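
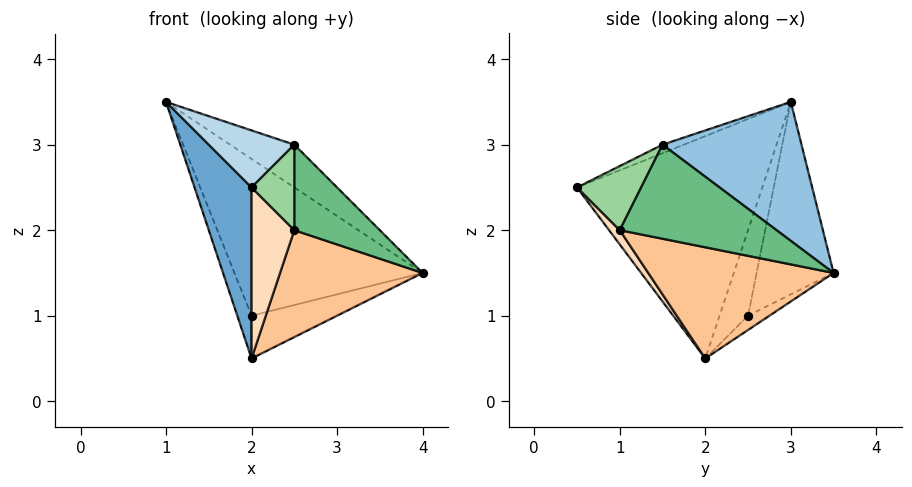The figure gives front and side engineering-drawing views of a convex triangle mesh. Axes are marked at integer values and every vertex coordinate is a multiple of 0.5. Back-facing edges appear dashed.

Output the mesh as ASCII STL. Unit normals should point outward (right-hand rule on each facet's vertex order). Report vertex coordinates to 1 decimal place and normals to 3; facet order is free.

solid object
 facet normal -0.933 -0.287 -0.215
  outer loop
   vertex 2.0 2.0 0.5
   vertex 2.0 0.5 2.5
   vertex 1.0 3.0 3.5
  endloop
 endfacet
 facet normal 0.511 0.236 0.826
  outer loop
   vertex 2.5 1.5 3.0
   vertex 4.0 3.5 1.5
   vertex 1.0 3.0 3.5
  endloop
 endfacet
 facet normal -0.101 -0.404 0.909
  outer loop
   vertex 2.5 1.5 3.0
   vertex 1.0 3.0 3.5
   vertex 2.0 0.5 2.5
  endloop
 endfacet
 facet normal -0.359 0.877 -0.319
  outer loop
   vertex 2.0 2.5 1.0
   vertex 1.0 3.0 3.5
   vertex 4.0 3.5 1.5
  endloop
 endfacet
 facet normal -0.816 0.408 -0.408
  outer loop
   vertex 2.0 2.5 1.0
   vertex 2.0 2.0 0.5
   vertex 1.0 3.0 3.5
  endloop
 endfacet
 facet normal -0.174 0.696 -0.696
  outer loop
   vertex 2.0 2.5 1.0
   vertex 4.0 3.5 1.5
   vertex 2.0 2.0 0.5
  endloop
 endfacet
 facet normal 0.658 -0.506 -0.557
  outer loop
   vertex 2.5 1.0 2.0
   vertex 2.0 2.0 0.5
   vertex 4.0 3.5 1.5
  endloop
 endfacet
 facet normal 0.196 -0.784 -0.588
  outer loop
   vertex 2.5 1.0 2.0
   vertex 2.0 0.5 2.5
   vertex 2.0 2.0 0.5
  endloop
 endfacet
 facet normal 0.854 -0.466 0.233
  outer loop
   vertex 2.5 1.0 2.0
   vertex 4.0 3.5 1.5
   vertex 2.5 1.5 3.0
  endloop
 endfacet
 facet normal 0.802 -0.535 0.267
  outer loop
   vertex 2.5 1.0 2.0
   vertex 2.5 1.5 3.0
   vertex 2.0 0.5 2.5
  endloop
 endfacet
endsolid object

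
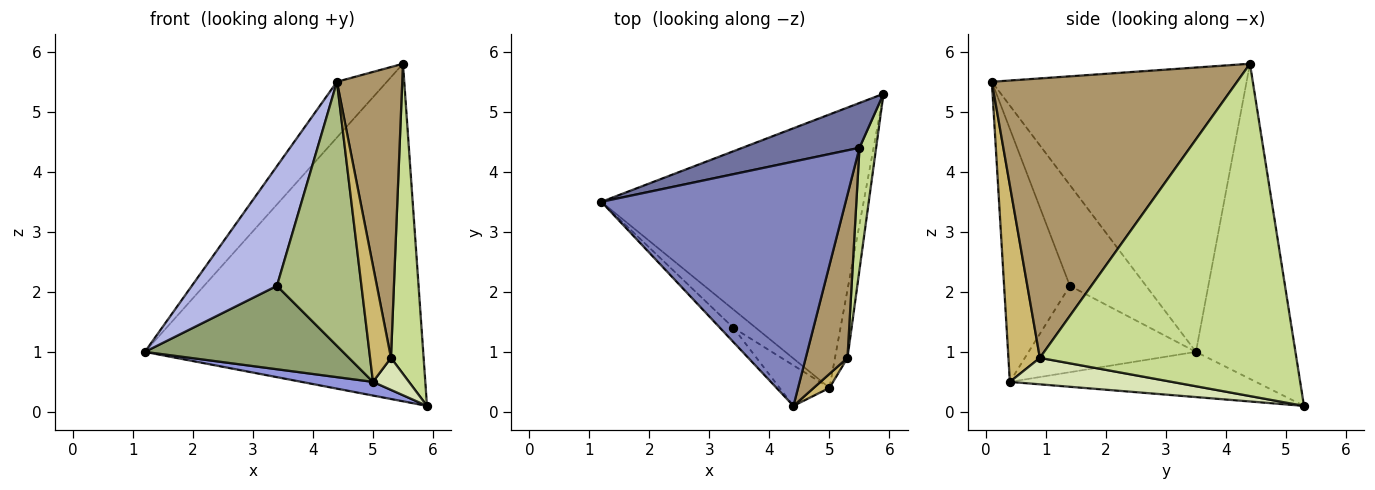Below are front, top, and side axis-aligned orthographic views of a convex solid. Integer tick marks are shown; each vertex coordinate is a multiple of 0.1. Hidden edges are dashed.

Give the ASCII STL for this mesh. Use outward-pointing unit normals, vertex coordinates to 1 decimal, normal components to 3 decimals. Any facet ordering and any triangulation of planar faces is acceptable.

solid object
 facet normal -0.334 0.934 0.124
  outer loop
   vertex 5.5 4.4 5.8
   vertex 5.9 5.3 0.1
   vertex 1.2 3.5 1.0
  endloop
 endfacet
 facet normal -0.750 0.147 0.645
  outer loop
   vertex 5.5 4.4 5.8
   vertex 1.2 3.5 1.0
   vertex 4.4 0.1 5.5
  endloop
 endfacet
 facet normal -0.170 -0.049 -0.984
  outer loop
   vertex 5.0 0.4 0.5
   vertex 1.2 3.5 1.0
   vertex 5.9 5.3 0.1
  endloop
 endfacet
 facet normal -0.664 -0.742 -0.088
  outer loop
   vertex 3.4 1.4 2.1
   vertex 4.4 0.1 5.5
   vertex 1.2 3.5 1.0
  endloop
 endfacet
 facet normal -0.636 -0.753 -0.166
  outer loop
   vertex 3.4 1.4 2.1
   vertex 1.2 3.5 1.0
   vertex 5.0 0.4 0.5
  endloop
 endfacet
 facet normal -0.610 -0.783 -0.120
  outer loop
   vertex 3.4 1.4 2.1
   vertex 5.0 0.4 0.5
   vertex 4.4 0.1 5.5
  endloop
 endfacet
 facet normal 0.991 -0.126 0.050
  outer loop
   vertex 5.3 0.9 0.9
   vertex 5.9 5.3 0.1
   vertex 5.5 4.4 5.8
  endloop
 endfacet
 facet normal 0.887 -0.197 -0.419
  outer loop
   vertex 5.3 0.9 0.9
   vertex 5.0 0.4 0.5
   vertex 5.9 5.3 0.1
  endloop
 endfacet
 facet normal 0.956 -0.255 0.143
  outer loop
   vertex 5.3 0.9 0.9
   vertex 5.5 4.4 5.8
   vertex 4.4 0.1 5.5
  endloop
 endfacet
 facet normal 0.831 -0.552 0.067
  outer loop
   vertex 5.3 0.9 0.9
   vertex 4.4 0.1 5.5
   vertex 5.0 0.4 0.5
  endloop
 endfacet
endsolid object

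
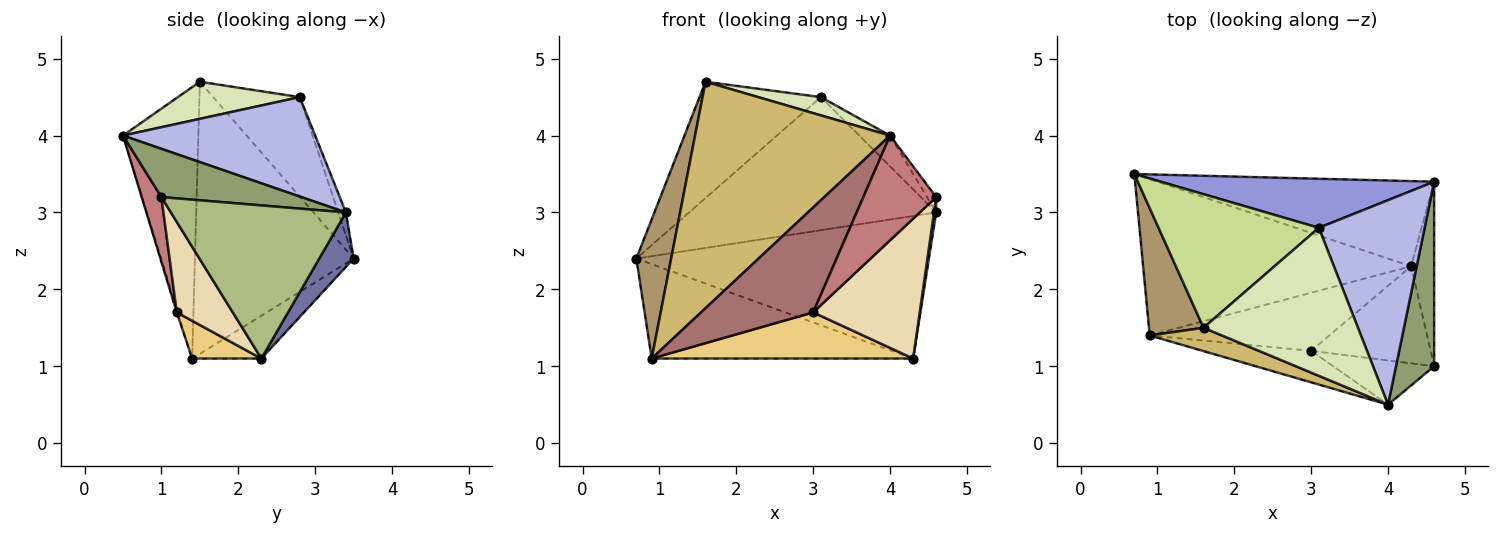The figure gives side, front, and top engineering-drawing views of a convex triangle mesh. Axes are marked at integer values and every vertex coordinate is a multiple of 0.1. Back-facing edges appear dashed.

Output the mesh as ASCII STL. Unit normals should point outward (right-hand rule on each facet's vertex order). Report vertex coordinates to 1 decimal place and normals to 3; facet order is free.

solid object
 facet normal 0.100 0.854 -0.510
  outer loop
   vertex 4.3 2.3 1.1
   vertex 0.7 3.5 2.4
   vertex 4.6 3.4 3.0
  endloop
 endfacet
 facet normal -0.136 0.512 -0.848
  outer loop
   vertex 0.9 1.4 1.1
   vertex 0.7 3.5 2.4
   vertex 4.3 2.3 1.1
  endloop
 endfacet
 facet normal -0.029 0.938 0.346
  outer loop
   vertex 3.1 2.8 4.5
   vertex 4.6 3.4 3.0
   vertex 0.7 3.5 2.4
  endloop
 endfacet
 facet normal 0.681 0.109 0.724
  outer loop
   vertex 3.1 2.8 4.5
   vertex 4.0 0.5 4.0
   vertex 4.6 3.4 3.0
  endloop
 endfacet
 facet normal 0.783 0.052 0.620
  outer loop
   vertex 4.6 1.0 3.2
   vertex 4.6 3.4 3.0
   vertex 4.0 0.5 4.0
  endloop
 endfacet
 facet normal 0.989 -0.012 -0.149
  outer loop
   vertex 4.6 1.0 3.2
   vertex 4.3 2.3 1.1
   vertex 4.6 3.4 3.0
  endloop
 endfacet
 facet normal -0.424 0.595 0.683
  outer loop
   vertex 1.6 1.5 4.7
   vertex 3.1 2.8 4.5
   vertex 0.7 3.5 2.4
  endloop
 endfacet
 facet normal 0.232 -0.119 0.965
  outer loop
   vertex 1.6 1.5 4.7
   vertex 4.0 0.5 4.0
   vertex 3.1 2.8 4.5
  endloop
 endfacet
 facet normal -0.959 -0.210 0.192
  outer loop
   vertex 1.6 1.5 4.7
   vertex 0.7 3.5 2.4
   vertex 0.9 1.4 1.1
  endloop
 endfacet
 facet normal -0.359 -0.928 0.096
  outer loop
   vertex 1.6 1.5 4.7
   vertex 0.9 1.4 1.1
   vertex 4.0 0.5 4.0
  endloop
 endfacet
 facet normal 0.162 -0.613 -0.773
  outer loop
   vertex 3.0 1.2 1.7
   vertex 0.9 1.4 1.1
   vertex 4.3 2.3 1.1
  endloop
 endfacet
 facet normal 0.397 -0.754 -0.523
  outer loop
   vertex 3.0 1.2 1.7
   vertex 4.3 2.3 1.1
   vertex 4.6 1.0 3.2
  endloop
 endfacet
 facet normal -0.009 -0.958 -0.288
  outer loop
   vertex 3.0 1.2 1.7
   vertex 4.0 0.5 4.0
   vertex 0.9 1.4 1.1
  endloop
 endfacet
 facet normal 0.242 -0.894 -0.377
  outer loop
   vertex 3.0 1.2 1.7
   vertex 4.6 1.0 3.2
   vertex 4.0 0.5 4.0
  endloop
 endfacet
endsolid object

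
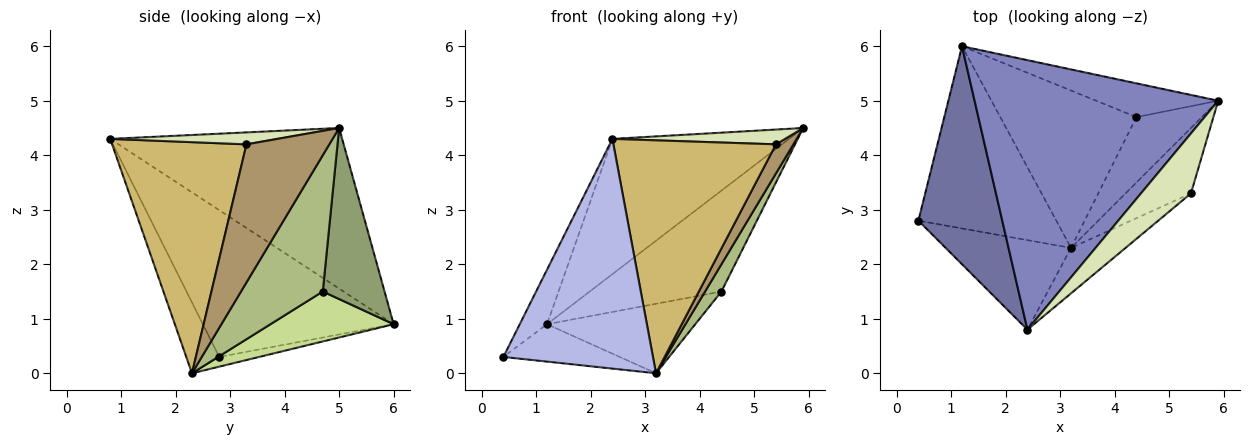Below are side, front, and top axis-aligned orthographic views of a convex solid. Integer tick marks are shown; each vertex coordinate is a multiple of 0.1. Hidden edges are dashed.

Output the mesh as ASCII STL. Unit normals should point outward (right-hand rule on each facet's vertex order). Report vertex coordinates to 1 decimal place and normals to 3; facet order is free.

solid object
 facet normal -0.862 0.123 0.492
  outer loop
   vertex 2.4 0.8 4.3
   vertex 1.2 6.0 0.9
   vertex 0.4 2.8 0.3
  endloop
 endfacet
 facet normal -0.508 0.386 0.770
  outer loop
   vertex 2.4 0.8 4.3
   vertex 5.9 5.0 4.5
   vertex 1.2 6.0 0.9
  endloop
 endfacet
 facet normal -0.069 0.200 -0.977
  outer loop
   vertex 3.2 2.3 0.0
   vertex 0.4 2.8 0.3
   vertex 1.2 6.0 0.9
  endloop
 endfacet
 facet normal -0.201 -0.913 -0.356
  outer loop
   vertex 3.2 2.3 0.0
   vertex 2.4 0.8 4.3
   vertex 0.4 2.8 0.3
  endloop
 endfacet
 facet normal 0.406 0.867 -0.290
  outer loop
   vertex 4.4 4.7 1.5
   vertex 1.2 6.0 0.9
   vertex 5.9 5.0 4.5
  endloop
 endfacet
 facet normal 0.887 -0.177 -0.426
  outer loop
   vertex 4.4 4.7 1.5
   vertex 5.9 5.0 4.5
   vertex 3.2 2.3 0.0
  endloop
 endfacet
 facet normal 0.318 0.383 -0.867
  outer loop
   vertex 4.4 4.7 1.5
   vertex 3.2 2.3 0.0
   vertex 1.2 6.0 0.9
  endloop
 endfacet
 facet normal 0.226 -0.233 0.946
  outer loop
   vertex 5.4 3.3 4.2
   vertex 5.9 5.0 4.5
   vertex 2.4 0.8 4.3
  endloop
 endfacet
 facet normal 0.888 -0.187 -0.421
  outer loop
   vertex 5.4 3.3 4.2
   vertex 3.2 2.3 0.0
   vertex 5.9 5.0 4.5
  endloop
 endfacet
 facet normal 0.630 -0.762 -0.149
  outer loop
   vertex 5.4 3.3 4.2
   vertex 2.4 0.8 4.3
   vertex 3.2 2.3 0.0
  endloop
 endfacet
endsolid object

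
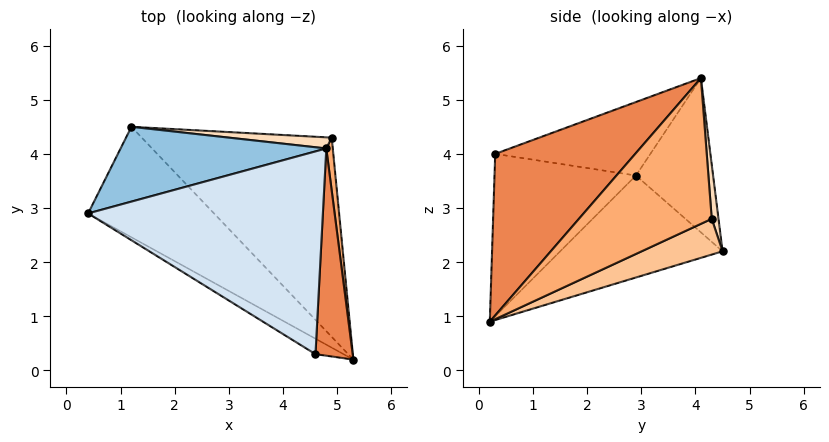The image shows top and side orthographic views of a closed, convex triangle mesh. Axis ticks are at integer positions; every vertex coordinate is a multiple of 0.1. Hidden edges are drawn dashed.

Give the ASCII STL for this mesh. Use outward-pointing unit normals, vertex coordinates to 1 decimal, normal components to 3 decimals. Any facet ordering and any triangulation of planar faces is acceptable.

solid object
 facet normal -0.591 -0.343 -0.730
  outer loop
   vertex 1.2 4.5 2.2
   vertex 5.3 0.2 0.9
   vertex 0.4 2.9 3.6
  endloop
 endfacet
 facet normal -0.424 0.707 0.566
  outer loop
   vertex 1.2 4.5 2.2
   vertex 0.4 2.9 3.6
   vertex 4.8 4.1 5.4
  endloop
 endfacet
 facet normal -0.518 -0.851 -0.090
  outer loop
   vertex 4.6 0.3 4.0
   vertex 0.4 2.9 3.6
   vertex 5.3 0.2 0.9
  endloop
 endfacet
 facet normal -0.283 -0.318 0.905
  outer loop
   vertex 4.6 0.3 4.0
   vertex 4.8 4.1 5.4
   vertex 0.4 2.9 3.6
  endloop
 endfacet
 facet normal 0.966 -0.133 0.222
  outer loop
   vertex 4.6 0.3 4.0
   vertex 5.3 0.2 0.9
   vertex 4.8 4.1 5.4
  endloop
 endfacet
 facet normal 0.996 0.077 0.044
  outer loop
   vertex 4.9 4.3 2.8
   vertex 4.8 4.1 5.4
   vertex 5.3 0.2 0.9
  endloop
 endfacet
 facet normal 0.167 0.428 -0.888
  outer loop
   vertex 4.9 4.3 2.8
   vertex 5.3 0.2 0.9
   vertex 1.2 4.5 2.2
  endloop
 endfacet
 facet normal 0.041 0.996 0.078
  outer loop
   vertex 4.9 4.3 2.8
   vertex 1.2 4.5 2.2
   vertex 4.8 4.1 5.4
  endloop
 endfacet
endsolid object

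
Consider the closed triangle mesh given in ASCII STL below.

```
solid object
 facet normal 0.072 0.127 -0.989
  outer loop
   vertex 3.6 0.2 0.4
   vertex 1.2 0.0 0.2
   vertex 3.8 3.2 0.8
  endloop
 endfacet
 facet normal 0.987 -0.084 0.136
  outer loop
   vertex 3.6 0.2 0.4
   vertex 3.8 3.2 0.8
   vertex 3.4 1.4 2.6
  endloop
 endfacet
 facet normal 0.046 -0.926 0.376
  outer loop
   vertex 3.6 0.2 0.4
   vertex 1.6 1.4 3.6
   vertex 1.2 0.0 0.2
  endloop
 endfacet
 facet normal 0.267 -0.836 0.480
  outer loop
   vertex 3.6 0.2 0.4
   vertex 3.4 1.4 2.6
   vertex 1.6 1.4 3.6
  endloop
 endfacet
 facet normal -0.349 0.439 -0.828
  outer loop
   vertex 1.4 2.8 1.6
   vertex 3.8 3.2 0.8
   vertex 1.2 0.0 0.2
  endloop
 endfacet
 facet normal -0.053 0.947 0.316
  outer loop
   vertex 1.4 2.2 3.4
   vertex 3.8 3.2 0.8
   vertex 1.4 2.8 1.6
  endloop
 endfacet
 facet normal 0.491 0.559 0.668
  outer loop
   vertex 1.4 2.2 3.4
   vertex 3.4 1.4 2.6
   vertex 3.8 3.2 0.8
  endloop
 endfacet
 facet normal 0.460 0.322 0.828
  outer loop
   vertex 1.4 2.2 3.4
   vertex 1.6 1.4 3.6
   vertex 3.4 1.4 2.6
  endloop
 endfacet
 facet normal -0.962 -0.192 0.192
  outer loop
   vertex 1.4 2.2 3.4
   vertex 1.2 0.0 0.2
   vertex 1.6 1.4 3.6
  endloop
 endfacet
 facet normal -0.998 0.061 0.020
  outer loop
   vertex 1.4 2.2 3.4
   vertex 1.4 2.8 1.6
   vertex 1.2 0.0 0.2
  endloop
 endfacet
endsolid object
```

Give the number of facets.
10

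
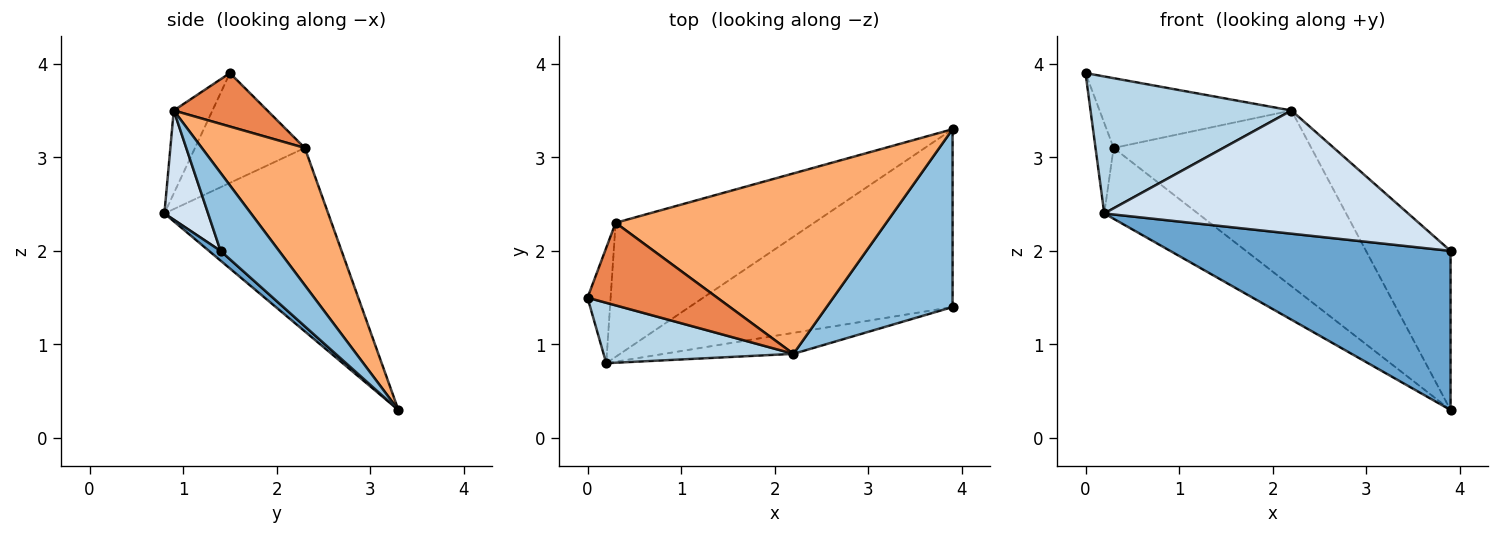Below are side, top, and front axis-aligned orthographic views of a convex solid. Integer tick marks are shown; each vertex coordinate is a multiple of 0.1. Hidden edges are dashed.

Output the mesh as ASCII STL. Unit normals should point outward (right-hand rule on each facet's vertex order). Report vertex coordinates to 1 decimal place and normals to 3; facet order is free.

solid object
 facet normal 0.028 -0.667 -0.745
  outer loop
   vertex 0.2 0.8 2.4
   vertex 3.9 3.3 0.3
   vertex 3.9 1.4 2.0
  endloop
 endfacet
 facet normal 0.419 0.605 0.677
  outer loop
   vertex 2.2 0.9 3.5
   vertex 3.9 1.4 2.0
   vertex 3.9 3.3 0.3
  endloop
 endfacet
 facet normal -0.174 -0.901 0.397
  outer loop
   vertex 2.2 0.9 3.5
   vertex 0.0 1.5 3.9
   vertex 0.2 0.8 2.4
  endloop
 endfacet
 facet normal 0.140 -0.976 -0.166
  outer loop
   vertex 2.2 0.9 3.5
   vertex 0.2 0.8 2.4
   vertex 3.9 1.4 2.0
  endloop
 endfacet
 facet normal 0.300 0.616 0.728
  outer loop
   vertex 0.3 2.3 3.1
   vertex 0.0 1.5 3.9
   vertex 2.2 0.9 3.5
  endloop
 endfacet
 facet normal 0.341 0.656 0.673
  outer loop
   vertex 0.3 2.3 3.1
   vertex 2.2 0.9 3.5
   vertex 3.9 3.3 0.3
  endloop
 endfacet
 facet normal -0.966 0.159 -0.203
  outer loop
   vertex 0.3 2.3 3.1
   vertex 0.2 0.8 2.4
   vertex 0.0 1.5 3.9
  endloop
 endfacet
 facet normal -0.633 0.362 -0.685
  outer loop
   vertex 0.3 2.3 3.1
   vertex 3.9 3.3 0.3
   vertex 0.2 0.8 2.4
  endloop
 endfacet
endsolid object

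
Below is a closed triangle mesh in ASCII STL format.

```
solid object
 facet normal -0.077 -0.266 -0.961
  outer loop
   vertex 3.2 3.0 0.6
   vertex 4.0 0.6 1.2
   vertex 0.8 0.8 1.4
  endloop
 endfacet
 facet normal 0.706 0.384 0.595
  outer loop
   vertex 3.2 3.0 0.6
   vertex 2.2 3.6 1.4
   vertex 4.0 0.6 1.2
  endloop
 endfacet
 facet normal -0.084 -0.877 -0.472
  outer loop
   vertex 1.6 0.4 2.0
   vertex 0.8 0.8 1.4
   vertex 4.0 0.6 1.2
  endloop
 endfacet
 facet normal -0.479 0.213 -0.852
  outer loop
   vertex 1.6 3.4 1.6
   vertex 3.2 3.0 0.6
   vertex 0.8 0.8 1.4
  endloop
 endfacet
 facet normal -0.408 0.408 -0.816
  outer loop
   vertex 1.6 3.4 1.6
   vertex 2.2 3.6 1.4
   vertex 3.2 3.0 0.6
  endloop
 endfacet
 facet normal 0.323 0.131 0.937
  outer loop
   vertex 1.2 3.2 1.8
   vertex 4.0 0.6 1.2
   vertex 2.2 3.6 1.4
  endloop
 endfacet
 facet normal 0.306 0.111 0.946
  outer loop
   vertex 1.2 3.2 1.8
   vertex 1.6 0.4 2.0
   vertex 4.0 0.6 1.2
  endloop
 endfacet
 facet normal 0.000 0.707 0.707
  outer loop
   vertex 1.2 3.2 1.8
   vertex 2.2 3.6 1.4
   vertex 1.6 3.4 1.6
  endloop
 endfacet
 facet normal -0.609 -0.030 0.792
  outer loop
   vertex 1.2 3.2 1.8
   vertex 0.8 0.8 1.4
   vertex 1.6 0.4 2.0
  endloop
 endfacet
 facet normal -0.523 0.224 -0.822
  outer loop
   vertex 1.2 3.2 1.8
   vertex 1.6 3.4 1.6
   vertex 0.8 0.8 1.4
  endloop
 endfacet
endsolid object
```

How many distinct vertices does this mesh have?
7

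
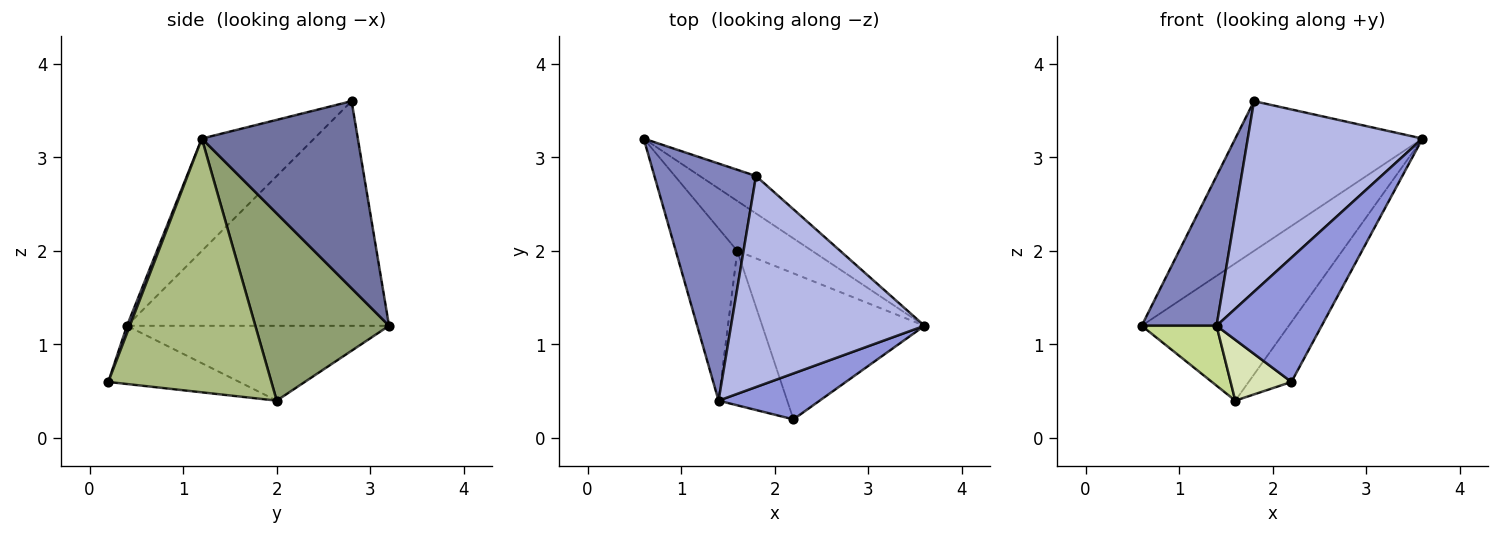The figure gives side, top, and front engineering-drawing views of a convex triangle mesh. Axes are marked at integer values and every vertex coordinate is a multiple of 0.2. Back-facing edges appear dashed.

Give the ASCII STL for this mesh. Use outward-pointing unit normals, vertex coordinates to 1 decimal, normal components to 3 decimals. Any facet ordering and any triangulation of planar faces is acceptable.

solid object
 facet normal 0.629 0.754 -0.189
  outer loop
   vertex 1.8 2.8 3.6
   vertex 3.6 1.2 3.2
   vertex 0.6 3.2 1.2
  endloop
 endfacet
 facet normal -0.882 -0.252 0.399
  outer loop
   vertex 1.4 0.4 1.2
   vertex 1.8 2.8 3.6
   vertex 0.6 3.2 1.2
  endloop
 endfacet
 facet normal 0.026 -0.938 0.347
  outer loop
   vertex 1.4 0.4 1.2
   vertex 2.2 0.2 0.6
   vertex 3.6 1.2 3.2
  endloop
 endfacet
 facet normal -0.396 -0.616 0.682
  outer loop
   vertex 1.4 0.4 1.2
   vertex 3.6 1.2 3.2
   vertex 1.8 2.8 3.6
  endloop
 endfacet
 facet normal 0.650 0.715 -0.260
  outer loop
   vertex 1.6 2.0 0.4
   vertex 0.6 3.2 1.2
   vertex 3.6 1.2 3.2
  endloop
 endfacet
 facet normal 0.823 0.216 -0.526
  outer loop
   vertex 1.6 2.0 0.4
   vertex 3.6 1.2 3.2
   vertex 2.2 0.2 0.6
  endloop
 endfacet
 facet normal -0.755 -0.216 -0.620
  outer loop
   vertex 1.6 2.0 0.4
   vertex 1.4 0.4 1.2
   vertex 0.6 3.2 1.2
  endloop
 endfacet
 facet normal -0.620 -0.288 -0.730
  outer loop
   vertex 1.6 2.0 0.4
   vertex 2.2 0.2 0.6
   vertex 1.4 0.4 1.2
  endloop
 endfacet
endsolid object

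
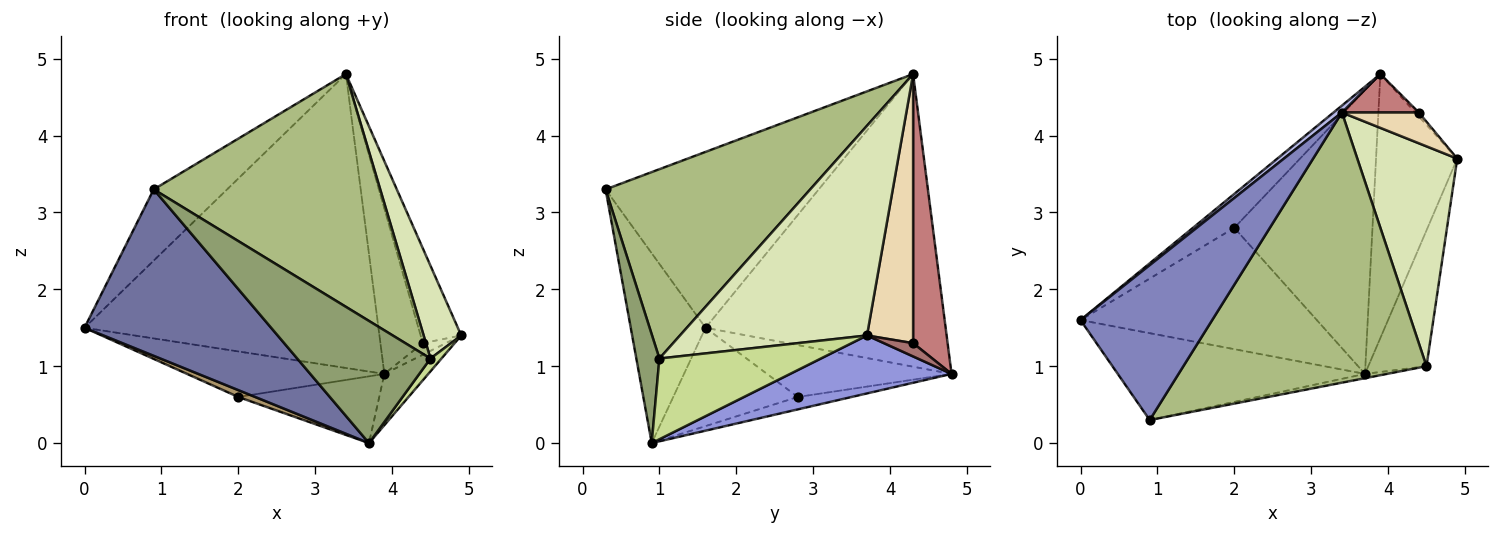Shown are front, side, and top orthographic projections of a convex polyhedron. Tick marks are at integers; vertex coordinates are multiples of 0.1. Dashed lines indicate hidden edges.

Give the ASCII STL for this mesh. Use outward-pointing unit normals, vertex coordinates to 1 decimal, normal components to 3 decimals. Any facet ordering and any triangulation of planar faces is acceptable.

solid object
 facet normal -0.335 -0.835 -0.436
  outer loop
   vertex 0.9 0.3 3.3
   vertex 0.0 1.6 1.5
   vertex 3.7 0.9 0.0
  endloop
 endfacet
 facet normal -0.772 0.266 0.578
  outer loop
   vertex 3.4 4.3 4.8
   vertex 0.0 1.6 1.5
   vertex 0.9 0.3 3.3
  endloop
 endfacet
 facet normal 0.574 0.156 -0.804
  outer loop
   vertex 3.9 4.8 0.9
   vertex 4.9 3.7 1.4
   vertex 3.7 0.9 0.0
  endloop
 endfacet
 facet normal -0.633 0.774 0.018
  outer loop
   vertex 3.9 4.8 0.9
   vertex 0.0 1.6 1.5
   vertex 3.4 4.3 4.8
  endloop
 endfacet
 facet normal 0.170 -0.985 -0.034
  outer loop
   vertex 4.5 1.0 1.1
   vertex 0.9 0.3 3.3
   vertex 3.7 0.9 0.0
  endloop
 endfacet
 facet normal 0.508 -0.562 0.652
  outer loop
   vertex 4.5 1.0 1.1
   vertex 3.4 4.3 4.8
   vertex 0.9 0.3 3.3
  endloop
 endfacet
 facet normal 0.810 -0.055 -0.584
  outer loop
   vertex 4.5 1.0 1.1
   vertex 3.7 0.9 0.0
   vertex 4.9 3.7 1.4
  endloop
 endfacet
 facet normal 0.888 -0.179 0.423
  outer loop
   vertex 4.5 1.0 1.1
   vertex 4.9 3.7 1.4
   vertex 3.4 4.3 4.8
  endloop
 endfacet
 facet normal -0.384 -0.052 -0.922
  outer loop
   vertex 2.0 2.8 0.6
   vertex 3.7 0.9 0.0
   vertex 0.0 1.6 1.5
  endloop
 endfacet
 facet normal -0.600 0.642 -0.478
  outer loop
   vertex 2.0 2.8 0.6
   vertex 0.0 1.6 1.5
   vertex 3.9 4.8 0.9
  endloop
 endfacet
 facet normal -0.087 0.228 -0.970
  outer loop
   vertex 2.0 2.8 0.6
   vertex 3.9 4.8 0.9
   vertex 3.7 0.9 0.0
  endloop
 endfacet
 facet normal 0.734 0.646 0.210
  outer loop
   vertex 4.4 4.3 1.3
   vertex 3.4 4.3 4.8
   vertex 4.9 3.7 1.4
  endloop
 endfacet
 facet normal 0.769 0.607 -0.202
  outer loop
   vertex 4.4 4.3 1.3
   vertex 4.9 3.7 1.4
   vertex 3.9 4.8 0.9
  endloop
 endfacet
 facet normal 0.621 0.763 0.177
  outer loop
   vertex 4.4 4.3 1.3
   vertex 3.9 4.8 0.9
   vertex 3.4 4.3 4.8
  endloop
 endfacet
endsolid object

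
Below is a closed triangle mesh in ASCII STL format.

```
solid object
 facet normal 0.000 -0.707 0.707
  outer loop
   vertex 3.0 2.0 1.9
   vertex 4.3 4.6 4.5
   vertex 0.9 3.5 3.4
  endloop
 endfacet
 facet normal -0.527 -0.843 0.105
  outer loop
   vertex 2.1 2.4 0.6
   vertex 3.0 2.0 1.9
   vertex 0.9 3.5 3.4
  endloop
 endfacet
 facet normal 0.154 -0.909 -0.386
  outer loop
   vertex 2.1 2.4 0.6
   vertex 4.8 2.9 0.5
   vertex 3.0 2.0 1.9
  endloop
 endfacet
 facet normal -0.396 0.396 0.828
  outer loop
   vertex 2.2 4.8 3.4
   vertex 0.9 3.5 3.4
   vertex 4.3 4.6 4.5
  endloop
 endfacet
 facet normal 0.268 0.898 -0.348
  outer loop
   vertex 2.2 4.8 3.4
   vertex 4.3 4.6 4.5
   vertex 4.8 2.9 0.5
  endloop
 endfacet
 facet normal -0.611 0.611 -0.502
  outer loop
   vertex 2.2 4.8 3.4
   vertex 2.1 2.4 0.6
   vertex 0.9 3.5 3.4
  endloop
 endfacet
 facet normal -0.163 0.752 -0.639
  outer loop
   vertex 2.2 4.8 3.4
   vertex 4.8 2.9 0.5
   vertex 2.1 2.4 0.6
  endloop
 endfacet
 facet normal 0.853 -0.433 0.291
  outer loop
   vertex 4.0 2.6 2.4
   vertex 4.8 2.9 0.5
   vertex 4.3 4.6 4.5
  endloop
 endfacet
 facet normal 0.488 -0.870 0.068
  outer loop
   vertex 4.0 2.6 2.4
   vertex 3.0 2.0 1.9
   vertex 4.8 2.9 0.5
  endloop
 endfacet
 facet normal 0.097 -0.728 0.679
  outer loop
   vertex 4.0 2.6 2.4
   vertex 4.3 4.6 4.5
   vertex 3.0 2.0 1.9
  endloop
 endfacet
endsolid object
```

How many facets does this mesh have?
10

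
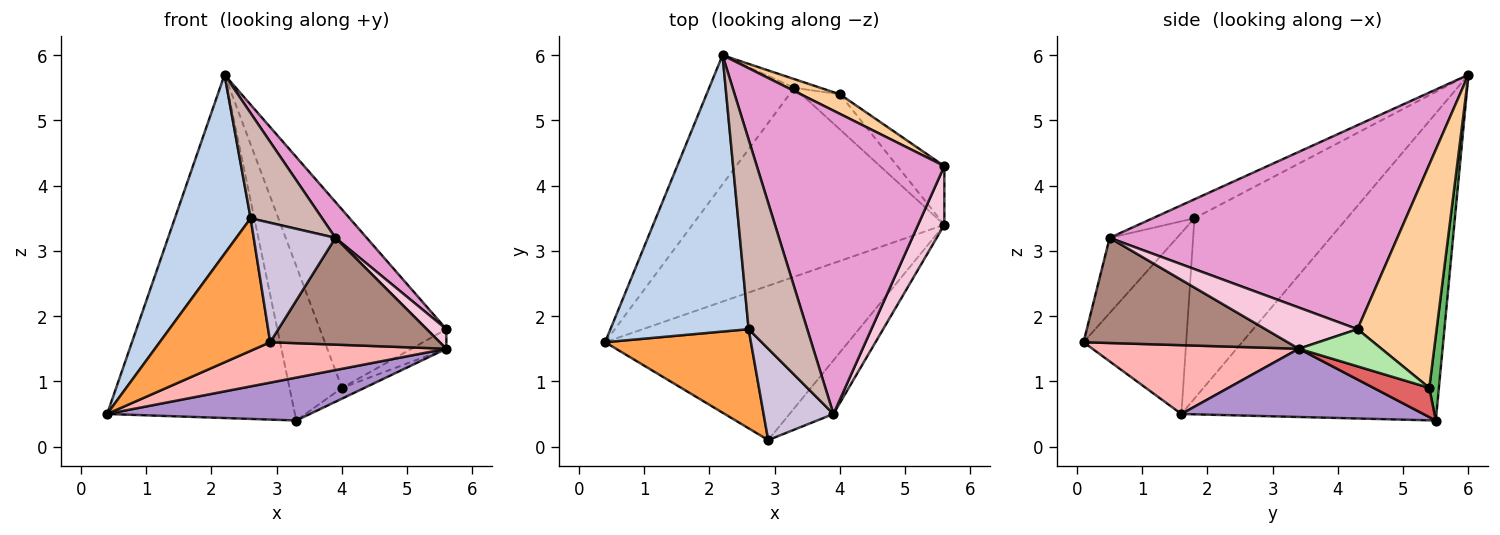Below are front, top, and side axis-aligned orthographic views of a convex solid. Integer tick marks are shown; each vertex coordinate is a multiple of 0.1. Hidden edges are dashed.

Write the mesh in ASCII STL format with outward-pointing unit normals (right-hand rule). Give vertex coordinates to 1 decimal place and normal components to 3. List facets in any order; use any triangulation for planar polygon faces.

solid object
 facet normal -0.786 0.579 -0.218
  outer loop
   vertex 3.3 5.5 0.4
   vertex 0.4 1.6 0.5
   vertex 2.2 6.0 5.7
  endloop
 endfacet
 facet normal -0.738 -0.367 0.566
  outer loop
   vertex 2.6 1.8 3.5
   vertex 2.2 6.0 5.7
   vertex 0.4 1.6 0.5
  endloop
 endfacet
 facet normal -0.597 -0.642 0.481
  outer loop
   vertex 2.6 1.8 3.5
   vertex 0.4 1.6 0.5
   vertex 2.9 0.1 1.6
  endloop
 endfacet
 facet normal 0.528 0.844 0.093
  outer loop
   vertex 4.0 5.4 0.9
   vertex 2.2 6.0 5.7
   vertex 5.6 4.3 1.8
  endloop
 endfacet
 facet normal 0.180 0.982 -0.055
  outer loop
   vertex 4.0 5.4 0.9
   vertex 3.3 5.5 0.4
   vertex 2.2 6.0 5.7
  endloop
 endfacet
 facet normal 0.601 0.253 -0.759
  outer loop
   vertex 5.6 3.4 1.5
   vertex 4.0 5.4 0.9
   vertex 5.6 4.3 1.8
  endloop
 endfacet
 facet normal 0.587 0.237 -0.774
  outer loop
   vertex 5.6 3.4 1.5
   vertex 3.3 5.5 0.4
   vertex 4.0 5.4 0.9
  endloop
 endfacet
 facet normal 0.264 -0.244 -0.933
  outer loop
   vertex 5.6 3.4 1.5
   vertex 2.9 0.1 1.6
   vertex 0.4 1.6 0.5
  endloop
 endfacet
 facet normal 0.255 -0.214 -0.943
  outer loop
   vertex 5.6 3.4 1.5
   vertex 0.4 1.6 0.5
   vertex 3.3 5.5 0.4
  endloop
 endfacet
 facet normal -0.547 -0.665 0.508
  outer loop
   vertex 3.9 0.5 3.2
   vertex 2.6 1.8 3.5
   vertex 2.9 0.1 1.6
  endloop
 endfacet
 facet normal 0.732 -0.608 -0.306
  outer loop
   vertex 3.9 0.5 3.2
   vertex 2.9 0.1 1.6
   vertex 5.6 3.4 1.5
  endloop
 endfacet
 facet normal -0.273 -0.467 0.841
  outer loop
   vertex 3.9 0.5 3.2
   vertex 2.2 6.0 5.7
   vertex 2.6 1.8 3.5
  endloop
 endfacet
 facet normal 0.734 -0.080 0.675
  outer loop
   vertex 3.9 0.5 3.2
   vertex 5.6 4.3 1.8
   vertex 2.2 6.0 5.7
  endloop
 endfacet
 facet normal 0.830 -0.176 0.529
  outer loop
   vertex 3.9 0.5 3.2
   vertex 5.6 3.4 1.5
   vertex 5.6 4.3 1.8
  endloop
 endfacet
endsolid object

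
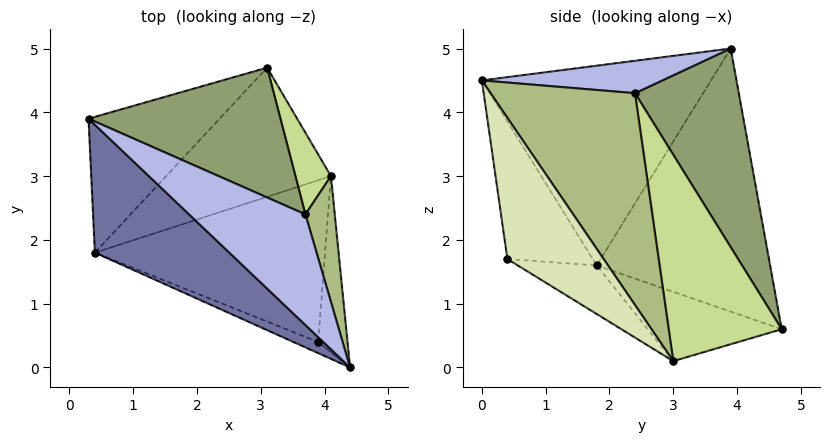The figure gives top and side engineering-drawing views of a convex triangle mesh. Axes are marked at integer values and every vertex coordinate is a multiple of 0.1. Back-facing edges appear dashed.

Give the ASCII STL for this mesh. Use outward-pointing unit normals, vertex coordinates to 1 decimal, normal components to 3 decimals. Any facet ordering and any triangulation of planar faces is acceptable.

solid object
 facet normal -0.603 -0.686 0.406
  outer loop
   vertex 0.4 1.8 1.6
   vertex 4.4 0.0 4.5
   vertex 0.3 3.9 5.0
  endloop
 endfacet
 facet normal -0.740 0.562 -0.369
  outer loop
   vertex 0.4 1.8 1.6
   vertex 0.3 3.9 5.0
   vertex 3.1 4.7 0.6
  endloop
 endfacet
 facet normal -0.387 0.043 -0.921
  outer loop
   vertex 0.4 1.8 1.6
   vertex 3.1 4.7 0.6
   vertex 4.1 3.0 0.1
  endloop
 endfacet
 facet normal 0.265 0.157 0.951
  outer loop
   vertex 3.7 2.4 4.3
   vertex 0.3 3.9 5.0
   vertex 4.4 0.0 4.5
  endloop
 endfacet
 facet normal 0.437 0.794 0.423
  outer loop
   vertex 3.7 2.4 4.3
   vertex 3.1 4.7 0.6
   vertex 0.3 3.9 5.0
  endloop
 endfacet
 facet normal 0.949 0.288 0.131
  outer loop
   vertex 3.7 2.4 4.3
   vertex 4.4 0.0 4.5
   vertex 4.1 3.0 0.1
  endloop
 endfacet
 facet normal 0.871 0.468 0.150
  outer loop
   vertex 3.7 2.4 4.3
   vertex 4.1 3.0 0.1
   vertex 3.1 4.7 0.6
  endloop
 endfacet
 facet normal 0.960 -0.197 -0.200
  outer loop
   vertex 3.9 0.4 1.7
   vertex 4.1 3.0 0.1
   vertex 4.4 0.0 4.5
  endloop
 endfacet
 facet normal -0.369 -0.927 -0.067
  outer loop
   vertex 3.9 0.4 1.7
   vertex 4.4 0.0 4.5
   vertex 0.4 1.8 1.6
  endloop
 endfacet
 facet normal -0.178 -0.506 -0.844
  outer loop
   vertex 3.9 0.4 1.7
   vertex 0.4 1.8 1.6
   vertex 4.1 3.0 0.1
  endloop
 endfacet
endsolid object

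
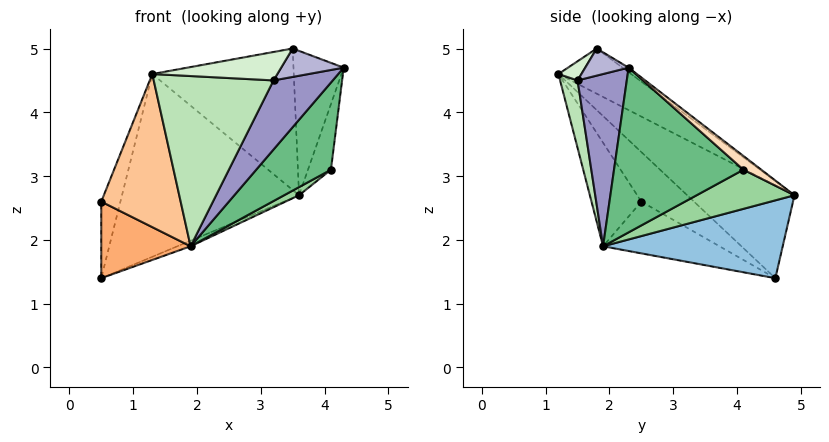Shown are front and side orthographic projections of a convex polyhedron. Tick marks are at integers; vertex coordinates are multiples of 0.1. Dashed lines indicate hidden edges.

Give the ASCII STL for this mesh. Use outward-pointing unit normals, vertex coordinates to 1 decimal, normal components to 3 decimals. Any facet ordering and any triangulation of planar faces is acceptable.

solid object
 facet normal -0.359 0.593 0.720
  outer loop
   vertex 3.6 4.9 2.7
   vertex 0.5 4.6 1.4
   vertex 1.3 1.2 4.6
  endloop
 endfacet
 facet normal 0.384 0.028 -0.923
  outer loop
   vertex 1.9 1.9 1.9
   vertex 0.5 4.6 1.4
   vertex 3.6 4.9 2.7
  endloop
 endfacet
 facet normal -0.072 0.596 0.800
  outer loop
   vertex 3.5 1.8 5.0
   vertex 4.3 2.3 4.7
   vertex 3.6 4.9 2.7
  endloop
 endfacet
 facet normal -0.296 0.575 0.763
  outer loop
   vertex 3.5 1.8 5.0
   vertex 3.6 4.9 2.7
   vertex 1.3 1.2 4.6
  endloop
 endfacet
 facet normal -0.807 0.293 0.513
  outer loop
   vertex 0.5 2.5 2.6
   vertex 1.3 1.2 4.6
   vertex 0.5 4.6 1.4
  endloop
 endfacet
 facet normal -0.543 -0.417 -0.729
  outer loop
   vertex 0.5 2.5 2.6
   vertex 0.5 4.6 1.4
   vertex 1.9 1.9 1.9
  endloop
 endfacet
 facet normal -0.504 -0.802 -0.320
  outer loop
   vertex 0.5 2.5 2.6
   vertex 1.9 1.9 1.9
   vertex 1.3 1.2 4.6
  endloop
 endfacet
 facet normal 0.477 0.613 0.630
  outer loop
   vertex 4.1 4.1 3.1
   vertex 3.6 4.9 2.7
   vertex 4.3 2.3 4.7
  endloop
 endfacet
 facet normal 0.719 -0.415 -0.557
  outer loop
   vertex 4.1 4.1 3.1
   vertex 4.3 2.3 4.7
   vertex 1.9 1.9 1.9
  endloop
 endfacet
 facet normal 0.539 -0.082 -0.838
  outer loop
   vertex 4.1 4.1 3.1
   vertex 1.9 1.9 1.9
   vertex 3.6 4.9 2.7
  endloop
 endfacet
 facet normal 0.141 -0.965 -0.219
  outer loop
   vertex 3.2 1.5 4.5
   vertex 1.3 1.2 4.6
   vertex 1.9 1.9 1.9
  endloop
 endfacet
 facet normal 0.163 -0.886 0.434
  outer loop
   vertex 3.2 1.5 4.5
   vertex 3.5 1.8 5.0
   vertex 1.3 1.2 4.6
  endloop
 endfacet
 facet normal 0.585 -0.705 -0.401
  outer loop
   vertex 3.2 1.5 4.5
   vertex 1.9 1.9 1.9
   vertex 4.3 2.3 4.7
  endloop
 endfacet
 facet normal 0.564 -0.812 0.149
  outer loop
   vertex 3.2 1.5 4.5
   vertex 4.3 2.3 4.7
   vertex 3.5 1.8 5.0
  endloop
 endfacet
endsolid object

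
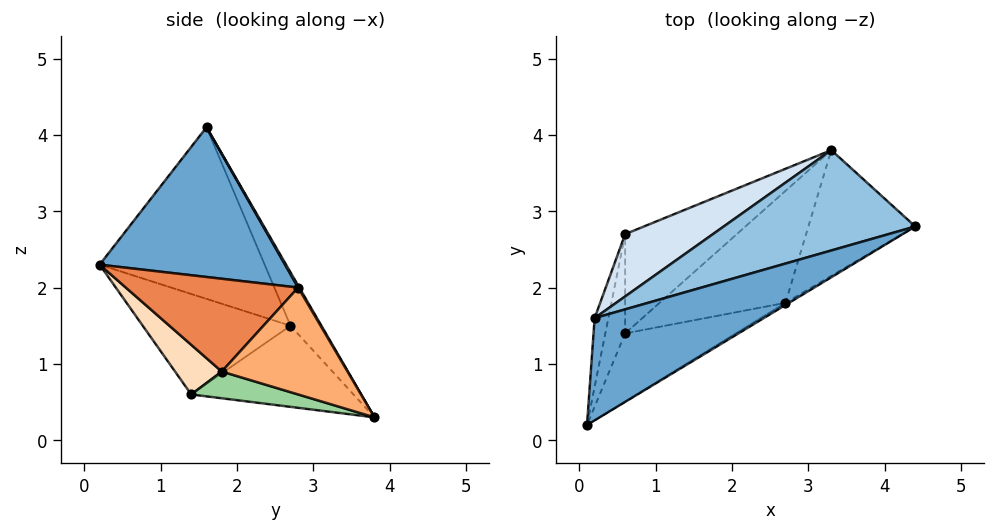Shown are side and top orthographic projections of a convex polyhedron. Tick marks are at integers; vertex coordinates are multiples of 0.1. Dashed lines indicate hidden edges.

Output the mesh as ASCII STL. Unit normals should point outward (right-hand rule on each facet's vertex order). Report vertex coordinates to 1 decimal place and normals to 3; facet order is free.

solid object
 facet normal 0.466 -0.711 0.527
  outer loop
   vertex 0.2 1.6 4.1
   vertex 0.1 0.2 2.3
   vertex 4.4 2.8 2.0
  endloop
 endfacet
 facet normal 0.005 0.863 0.504
  outer loop
   vertex 0.2 1.6 4.1
   vertex 4.4 2.8 2.0
   vertex 3.3 3.8 0.3
  endloop
 endfacet
 facet normal -0.982 0.171 -0.079
  outer loop
   vertex 0.6 2.7 1.5
   vertex 0.1 0.2 2.3
   vertex 0.2 1.6 4.1
  endloop
 endfacet
 facet normal -0.215 0.911 0.352
  outer loop
   vertex 0.6 2.7 1.5
   vertex 0.2 1.6 4.1
   vertex 3.3 3.8 0.3
  endloop
 endfacet
 facet normal 0.516 -0.856 -0.020
  outer loop
   vertex 2.7 1.8 0.9
   vertex 4.4 2.8 2.0
   vertex 0.1 0.2 2.3
  endloop
 endfacet
 facet normal 0.651 -0.391 -0.651
  outer loop
   vertex 2.7 1.8 0.9
   vertex 3.3 3.8 0.3
   vertex 4.4 2.8 2.0
  endloop
 endfacet
 facet normal -0.972 0.133 -0.192
  outer loop
   vertex 0.6 1.4 0.6
   vertex 0.1 0.2 2.3
   vertex 0.6 2.7 1.5
  endloop
 endfacet
 facet normal 0.231 -0.826 -0.515
  outer loop
   vertex 0.6 1.4 0.6
   vertex 2.7 1.8 0.9
   vertex 0.1 0.2 2.3
  endloop
 endfacet
 facet normal -0.513 0.489 -0.706
  outer loop
   vertex 0.6 1.4 0.6
   vertex 0.6 2.7 1.5
   vertex 3.3 3.8 0.3
  endloop
 endfacet
 facet normal 0.196 -0.335 -0.922
  outer loop
   vertex 0.6 1.4 0.6
   vertex 3.3 3.8 0.3
   vertex 2.7 1.8 0.9
  endloop
 endfacet
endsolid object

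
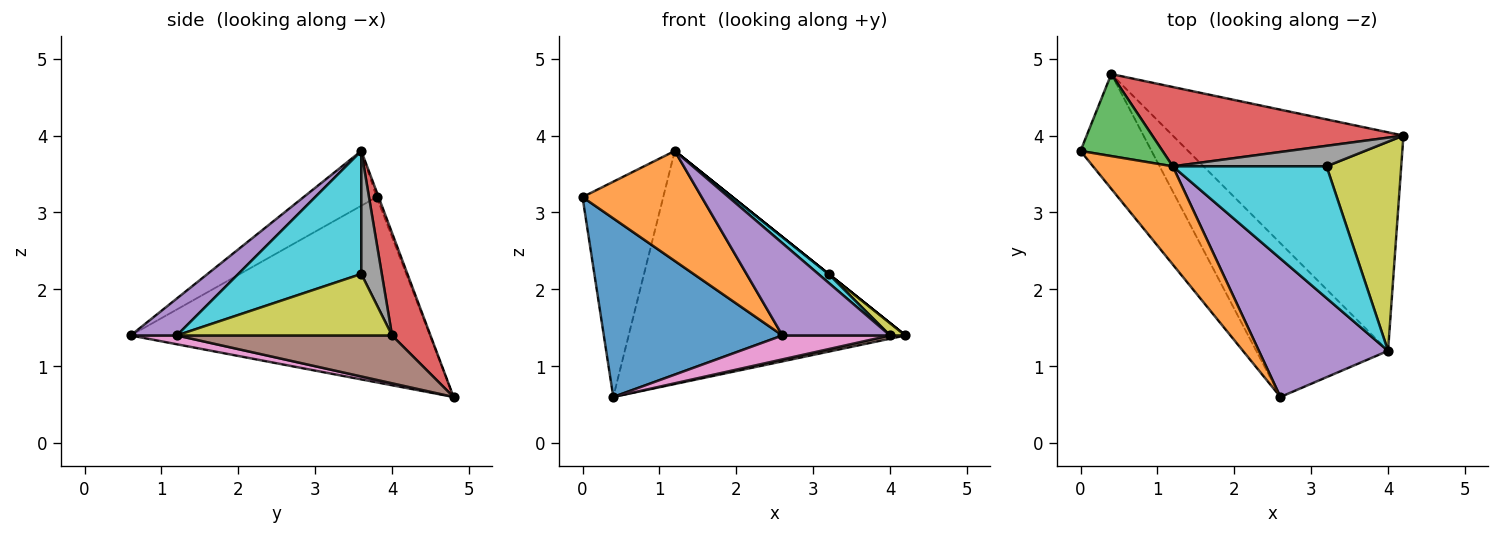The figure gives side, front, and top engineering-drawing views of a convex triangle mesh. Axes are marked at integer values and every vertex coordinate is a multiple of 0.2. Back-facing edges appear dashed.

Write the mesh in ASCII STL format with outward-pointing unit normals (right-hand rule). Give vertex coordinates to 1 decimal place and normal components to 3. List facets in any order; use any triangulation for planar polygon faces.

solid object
 facet normal -0.816 -0.487 -0.313
  outer loop
   vertex 0.4 4.8 0.6
   vertex 2.6 0.6 1.4
   vertex 0.0 3.8 3.2
  endloop
 endfacet
 facet normal -0.416 -0.679 0.606
  outer loop
   vertex 1.2 3.6 3.8
   vertex 0.0 3.8 3.2
   vertex 2.6 0.6 1.4
  endloop
 endfacet
 facet normal -0.022 0.934 0.356
  outer loop
   vertex 1.2 3.6 3.8
   vertex 0.4 4.8 0.6
   vertex 0.0 3.8 3.2
  endloop
 endfacet
 facet normal 0.130 0.939 0.319
  outer loop
   vertex 1.2 3.6 3.8
   vertex 4.2 4.0 1.4
   vertex 0.4 4.8 0.6
  endloop
 endfacet
 facet normal 0.231 -0.540 0.809
  outer loop
   vertex 4.0 1.2 1.4
   vertex 1.2 3.6 3.8
   vertex 2.6 0.6 1.4
  endloop
 endfacet
 facet normal 0.203 -0.015 -0.979
  outer loop
   vertex 4.0 1.2 1.4
   vertex 0.4 4.8 0.6
   vertex 4.2 4.0 1.4
  endloop
 endfacet
 facet normal 0.066 -0.153 -0.986
  outer loop
   vertex 4.0 1.2 1.4
   vertex 2.6 0.6 1.4
   vertex 0.4 4.8 0.6
  endloop
 endfacet
 facet normal 0.625 0.000 0.781
  outer loop
   vertex 3.2 3.6 2.2
   vertex 4.2 4.0 1.4
   vertex 1.2 3.6 3.8
  endloop
 endfacet
 facet normal 0.635 -0.045 0.771
  outer loop
   vertex 3.2 3.6 2.2
   vertex 4.0 1.2 1.4
   vertex 4.2 4.0 1.4
  endloop
 endfacet
 facet normal 0.624 -0.052 0.780
  outer loop
   vertex 3.2 3.6 2.2
   vertex 1.2 3.6 3.8
   vertex 4.0 1.2 1.4
  endloop
 endfacet
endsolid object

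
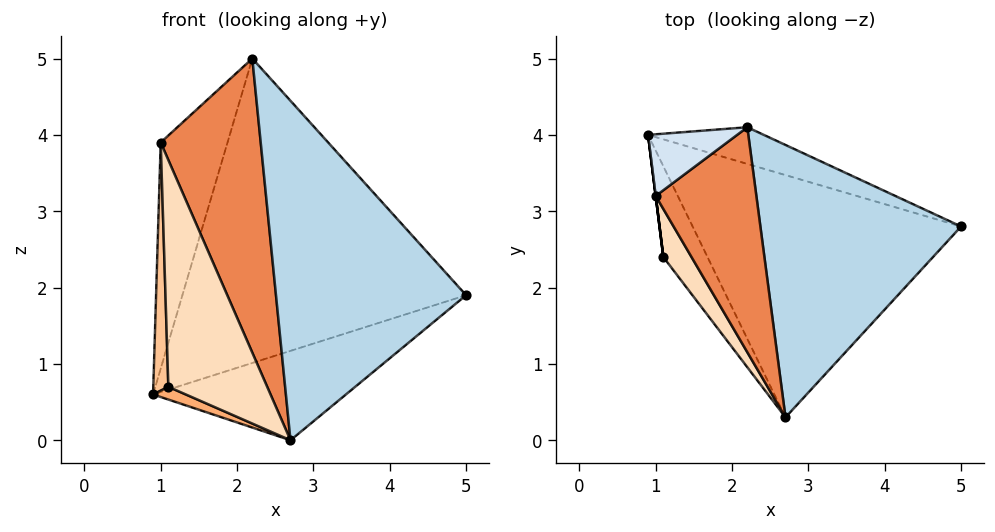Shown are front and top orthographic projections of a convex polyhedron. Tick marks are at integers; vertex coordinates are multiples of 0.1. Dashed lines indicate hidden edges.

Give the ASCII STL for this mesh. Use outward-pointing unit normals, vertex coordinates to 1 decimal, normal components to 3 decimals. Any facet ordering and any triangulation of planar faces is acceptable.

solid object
 facet normal 0.370 0.322 -0.871
  outer loop
   vertex 2.7 0.3 0.0
   vertex 0.9 4.0 0.6
   vertex 5.0 2.8 1.9
  endloop
 endfacet
 facet normal 0.312 0.943 -0.114
  outer loop
   vertex 2.2 4.1 5.0
   vertex 5.0 2.8 1.9
   vertex 0.9 4.0 0.6
  endloop
 endfacet
 facet normal 0.314 -0.740 0.594
  outer loop
   vertex 2.2 4.1 5.0
   vertex 2.7 0.3 0.0
   vertex 5.0 2.8 1.9
  endloop
 endfacet
 facet normal -0.694 0.694 0.189
  outer loop
   vertex 1.0 3.2 3.9
   vertex 2.2 4.1 5.0
   vertex 0.9 4.0 0.6
  endloop
 endfacet
 facet normal 0.039 -0.794 0.607
  outer loop
   vertex 1.0 3.2 3.9
   vertex 2.7 0.3 0.0
   vertex 2.2 4.1 5.0
  endloop
 endfacet
 facet normal -0.524 -0.118 -0.843
  outer loop
   vertex 1.1 2.4 0.7
   vertex 0.9 4.0 0.6
   vertex 2.7 0.3 0.0
  endloop
 endfacet
 facet normal -0.992 -0.124 0.000
  outer loop
   vertex 1.1 2.4 0.7
   vertex 1.0 3.2 3.9
   vertex 0.9 4.0 0.6
  endloop
 endfacet
 facet normal -0.766 -0.628 0.133
  outer loop
   vertex 1.1 2.4 0.7
   vertex 2.7 0.3 0.0
   vertex 1.0 3.2 3.9
  endloop
 endfacet
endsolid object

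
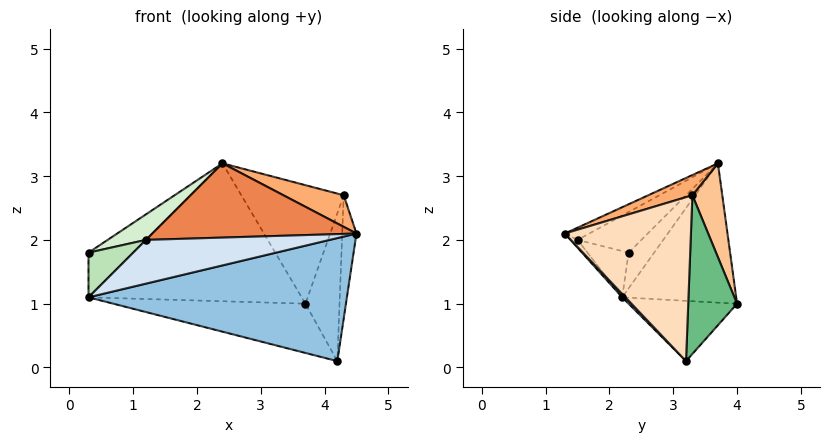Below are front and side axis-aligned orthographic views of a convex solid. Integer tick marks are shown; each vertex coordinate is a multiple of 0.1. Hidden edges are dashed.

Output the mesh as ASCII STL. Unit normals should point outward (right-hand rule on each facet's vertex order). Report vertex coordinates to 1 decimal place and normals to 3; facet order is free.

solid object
 facet normal -0.466 0.871 -0.156
  outer loop
   vertex 2.4 3.7 3.2
   vertex 3.7 4.0 1.0
   vertex 0.3 2.2 1.1
  endloop
 endfacet
 facet normal 0.009 -0.724 -0.689
  outer loop
   vertex 4.2 3.2 0.1
   vertex 4.5 1.3 2.1
   vertex 0.3 2.2 1.1
  endloop
 endfacet
 facet normal -0.340 0.601 -0.723
  outer loop
   vertex 4.2 3.2 0.1
   vertex 0.3 2.2 1.1
   vertex 3.7 4.0 1.0
  endloop
 endfacet
 facet normal -0.031 -0.804 -0.594
  outer loop
   vertex 1.2 1.5 2.0
   vertex 0.3 2.2 1.1
   vertex 4.5 1.3 2.1
  endloop
 endfacet
 facet normal -0.055 -0.455 0.889
  outer loop
   vertex 1.2 1.5 2.0
   vertex 4.5 1.3 2.1
   vertex 2.4 3.7 3.2
  endloop
 endfacet
 facet normal 0.193 -0.264 0.945
  outer loop
   vertex 4.3 3.3 2.7
   vertex 2.4 3.7 3.2
   vertex 4.5 1.3 2.1
  endloop
 endfacet
 facet normal 0.269 0.920 0.284
  outer loop
   vertex 4.3 3.3 2.7
   vertex 3.7 4.0 1.0
   vertex 2.4 3.7 3.2
  endloop
 endfacet
 facet normal 0.993 0.112 -0.042
  outer loop
   vertex 4.3 3.3 2.7
   vertex 4.5 1.3 2.1
   vertex 4.2 3.2 0.1
  endloop
 endfacet
 facet normal 0.819 0.572 -0.053
  outer loop
   vertex 4.3 3.3 2.7
   vertex 4.2 3.2 0.1
   vertex 3.7 4.0 1.0
  endloop
 endfacet
 facet normal -0.492 0.862 -0.123
  outer loop
   vertex 0.3 2.3 1.8
   vertex 2.4 3.7 3.2
   vertex 0.3 2.2 1.1
  endloop
 endfacet
 facet normal -0.674 -0.732 0.105
  outer loop
   vertex 0.3 2.3 1.8
   vertex 0.3 2.2 1.1
   vertex 1.2 1.5 2.0
  endloop
 endfacet
 facet normal -0.416 -0.250 0.874
  outer loop
   vertex 0.3 2.3 1.8
   vertex 1.2 1.5 2.0
   vertex 2.4 3.7 3.2
  endloop
 endfacet
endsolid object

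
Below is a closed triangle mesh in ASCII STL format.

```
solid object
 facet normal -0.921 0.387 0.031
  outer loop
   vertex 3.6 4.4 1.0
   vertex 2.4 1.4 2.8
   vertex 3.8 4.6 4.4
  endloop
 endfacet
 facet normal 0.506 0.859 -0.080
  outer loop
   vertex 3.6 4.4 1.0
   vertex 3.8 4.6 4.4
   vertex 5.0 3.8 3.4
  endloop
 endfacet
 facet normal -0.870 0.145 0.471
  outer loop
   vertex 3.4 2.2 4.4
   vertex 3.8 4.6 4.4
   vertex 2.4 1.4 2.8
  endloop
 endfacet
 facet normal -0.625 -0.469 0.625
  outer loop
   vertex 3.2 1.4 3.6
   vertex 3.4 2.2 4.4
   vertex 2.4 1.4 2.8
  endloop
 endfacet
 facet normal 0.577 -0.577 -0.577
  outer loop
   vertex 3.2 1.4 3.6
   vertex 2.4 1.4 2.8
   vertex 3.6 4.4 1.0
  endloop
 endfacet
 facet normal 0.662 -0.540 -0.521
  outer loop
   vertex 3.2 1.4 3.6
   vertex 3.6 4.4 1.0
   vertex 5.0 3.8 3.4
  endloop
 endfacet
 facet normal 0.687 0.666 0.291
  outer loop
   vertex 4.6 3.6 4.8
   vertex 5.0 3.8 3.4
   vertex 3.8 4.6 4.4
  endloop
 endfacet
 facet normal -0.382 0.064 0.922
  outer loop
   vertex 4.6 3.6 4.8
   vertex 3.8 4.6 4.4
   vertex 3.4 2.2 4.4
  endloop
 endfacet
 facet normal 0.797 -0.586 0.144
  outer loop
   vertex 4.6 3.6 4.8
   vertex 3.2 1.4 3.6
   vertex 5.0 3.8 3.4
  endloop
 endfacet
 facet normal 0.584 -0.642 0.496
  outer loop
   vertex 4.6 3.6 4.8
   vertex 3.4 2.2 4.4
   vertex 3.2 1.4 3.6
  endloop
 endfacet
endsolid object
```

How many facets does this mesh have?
10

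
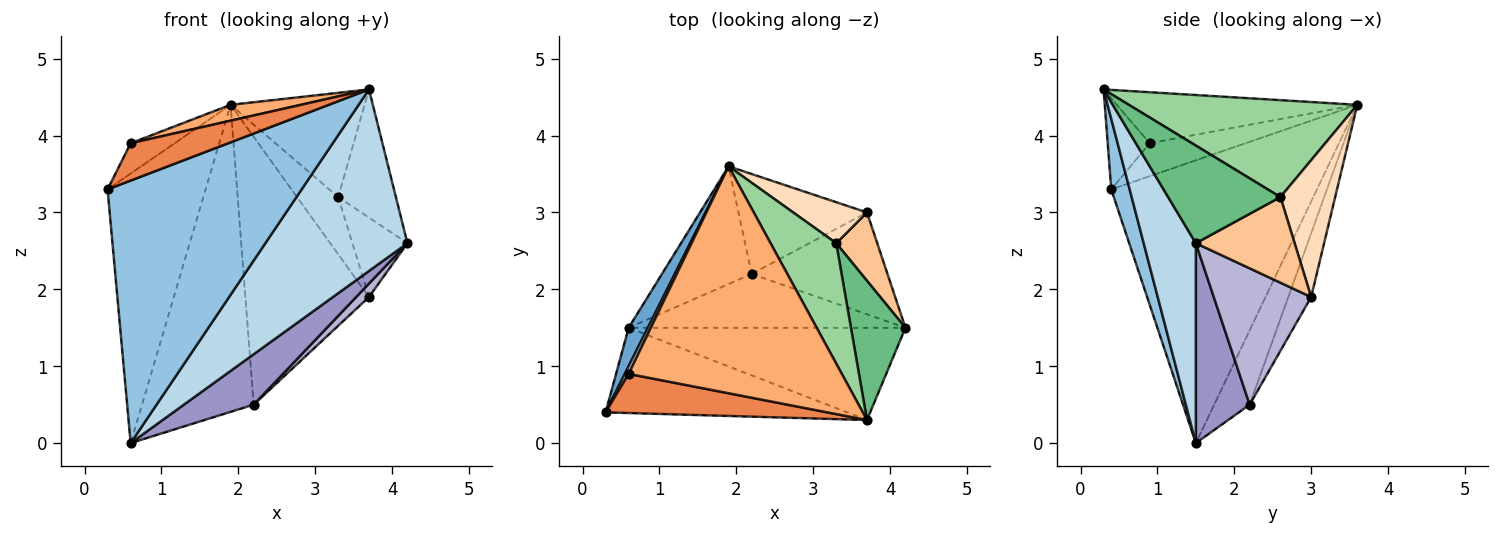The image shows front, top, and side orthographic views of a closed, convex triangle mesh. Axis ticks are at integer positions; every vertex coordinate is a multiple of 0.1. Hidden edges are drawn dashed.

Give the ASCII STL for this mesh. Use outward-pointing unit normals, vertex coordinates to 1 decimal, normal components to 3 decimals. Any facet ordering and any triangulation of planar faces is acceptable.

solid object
 facet normal -0.901 0.429 0.061
  outer loop
   vertex 0.6 1.5 0.0
   vertex 0.3 0.4 3.3
   vertex 1.9 3.6 4.4
  endloop
 endfacet
 facet normal 0.090 -0.947 -0.308
  outer loop
   vertex 3.7 0.3 4.6
   vertex 0.3 0.4 3.3
   vertex 0.6 1.5 0.0
  endloop
 endfacet
 facet normal 0.311 -0.847 -0.431
  outer loop
   vertex 3.7 0.3 4.6
   vertex 0.6 1.5 0.0
   vertex 4.2 1.5 2.6
  endloop
 endfacet
 facet normal -0.903 0.415 0.106
  outer loop
   vertex 0.6 0.9 3.9
   vertex 1.9 3.6 4.4
   vertex 0.3 0.4 3.3
  endloop
 endfacet
 facet normal -0.285 -0.662 0.694
  outer loop
   vertex 0.6 0.9 3.9
   vertex 0.3 0.4 3.3
   vertex 3.7 0.3 4.6
  endloop
 endfacet
 facet normal -0.232 -0.068 0.970
  outer loop
   vertex 0.6 0.9 3.9
   vertex 3.7 0.3 4.6
   vertex 1.9 3.6 4.4
  endloop
 endfacet
 facet normal 0.806 0.449 0.386
  outer loop
   vertex 3.3 2.6 3.2
   vertex 4.2 1.5 2.6
   vertex 3.7 3.0 1.9
  endloop
 endfacet
 facet normal 0.734 0.552 0.396
  outer loop
   vertex 3.3 2.6 3.2
   vertex 3.7 3.0 1.9
   vertex 1.9 3.6 4.4
  endloop
 endfacet
 facet normal 0.797 0.409 0.445
  outer loop
   vertex 3.3 2.6 3.2
   vertex 3.7 0.3 4.6
   vertex 4.2 1.5 2.6
  endloop
 endfacet
 facet normal 0.745 0.437 0.505
  outer loop
   vertex 3.3 2.6 3.2
   vertex 1.9 3.6 4.4
   vertex 3.7 0.3 4.6
  endloop
 endfacet
 facet normal -0.284 0.895 -0.343
  outer loop
   vertex 2.2 2.2 0.5
   vertex 0.6 1.5 0.0
   vertex 1.9 3.6 4.4
  endloop
 endfacet
 facet normal -0.171 0.923 -0.345
  outer loop
   vertex 2.2 2.2 0.5
   vertex 1.9 3.6 4.4
   vertex 3.7 3.0 1.9
  endloop
 endfacet
 facet normal 0.466 -0.605 -0.646
  outer loop
   vertex 2.2 2.2 0.5
   vertex 4.2 1.5 2.6
   vertex 0.6 1.5 0.0
  endloop
 endfacet
 facet normal 0.705 -0.093 -0.703
  outer loop
   vertex 2.2 2.2 0.5
   vertex 3.7 3.0 1.9
   vertex 4.2 1.5 2.6
  endloop
 endfacet
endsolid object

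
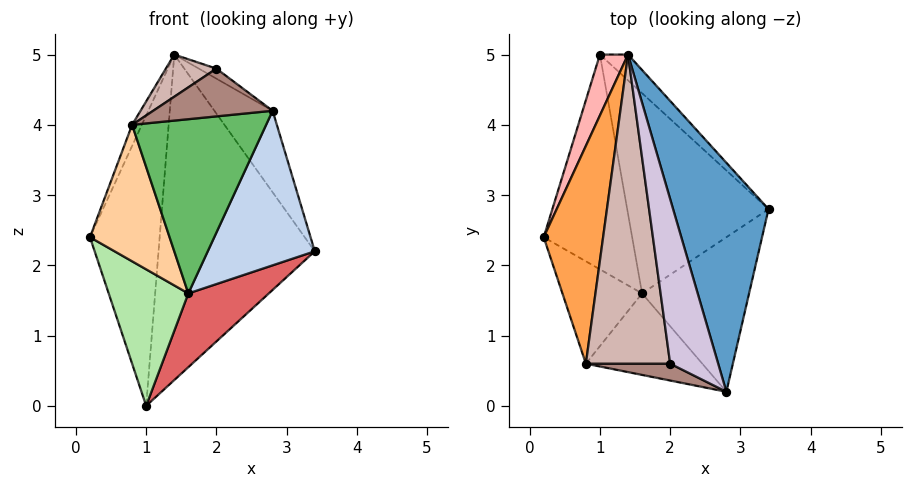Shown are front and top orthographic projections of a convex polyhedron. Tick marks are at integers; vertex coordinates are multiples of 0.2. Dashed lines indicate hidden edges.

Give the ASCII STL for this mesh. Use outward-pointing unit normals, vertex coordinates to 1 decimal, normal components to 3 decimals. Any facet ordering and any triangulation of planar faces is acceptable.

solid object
 facet normal 0.860 0.171 0.480
  outer loop
   vertex 1.4 5.0 5.0
   vertex 2.8 0.2 4.2
   vertex 3.4 2.8 2.2
  endloop
 endfacet
 facet normal 0.577 -0.577 -0.577
  outer loop
   vertex 1.6 1.6 1.6
   vertex 3.4 2.8 2.2
   vertex 2.8 0.2 4.2
  endloop
 endfacet
 facet normal -0.921 0.038 0.388
  outer loop
   vertex 0.8 0.6 4.0
   vertex 1.4 5.0 5.0
   vertex 0.2 2.4 2.4
  endloop
 endfacet
 facet normal -0.625 -0.625 -0.469
  outer loop
   vertex 0.8 0.6 4.0
   vertex 0.2 2.4 2.4
   vertex 1.6 1.6 1.6
  endloop
 endfacet
 facet normal -0.137 -0.897 -0.420
  outer loop
   vertex 0.8 0.6 4.0
   vertex 1.6 1.6 1.6
   vertex 2.8 0.2 4.2
  endloop
 endfacet
 facet normal -0.619 -0.421 -0.663
  outer loop
   vertex 1.0 5.0 0.0
   vertex 1.6 1.6 1.6
   vertex 0.2 2.4 2.4
  endloop
 endfacet
 facet normal 0.477 -0.304 -0.825
  outer loop
   vertex 1.0 5.0 0.0
   vertex 3.4 2.8 2.2
   vertex 1.6 1.6 1.6
  endloop
 endfacet
 facet normal -0.932 0.355 0.075
  outer loop
   vertex 1.0 5.0 0.0
   vertex 0.2 2.4 2.4
   vertex 1.4 5.0 5.0
  endloop
 endfacet
 facet normal 0.702 0.710 -0.056
  outer loop
   vertex 1.0 5.0 0.0
   vertex 1.4 5.0 5.0
   vertex 3.4 2.8 2.2
  endloop
 endfacet
 facet normal 0.615 0.048 0.787
  outer loop
   vertex 2.0 0.6 4.8
   vertex 2.8 0.2 4.2
   vertex 1.4 5.0 5.0
  endloop
 endfacet
 facet normal -0.217 -0.921 0.325
  outer loop
   vertex 2.0 0.6 4.8
   vertex 0.8 0.6 4.0
   vertex 2.8 0.2 4.2
  endloop
 endfacet
 facet normal -0.551 -0.113 0.827
  outer loop
   vertex 2.0 0.6 4.8
   vertex 1.4 5.0 5.0
   vertex 0.8 0.6 4.0
  endloop
 endfacet
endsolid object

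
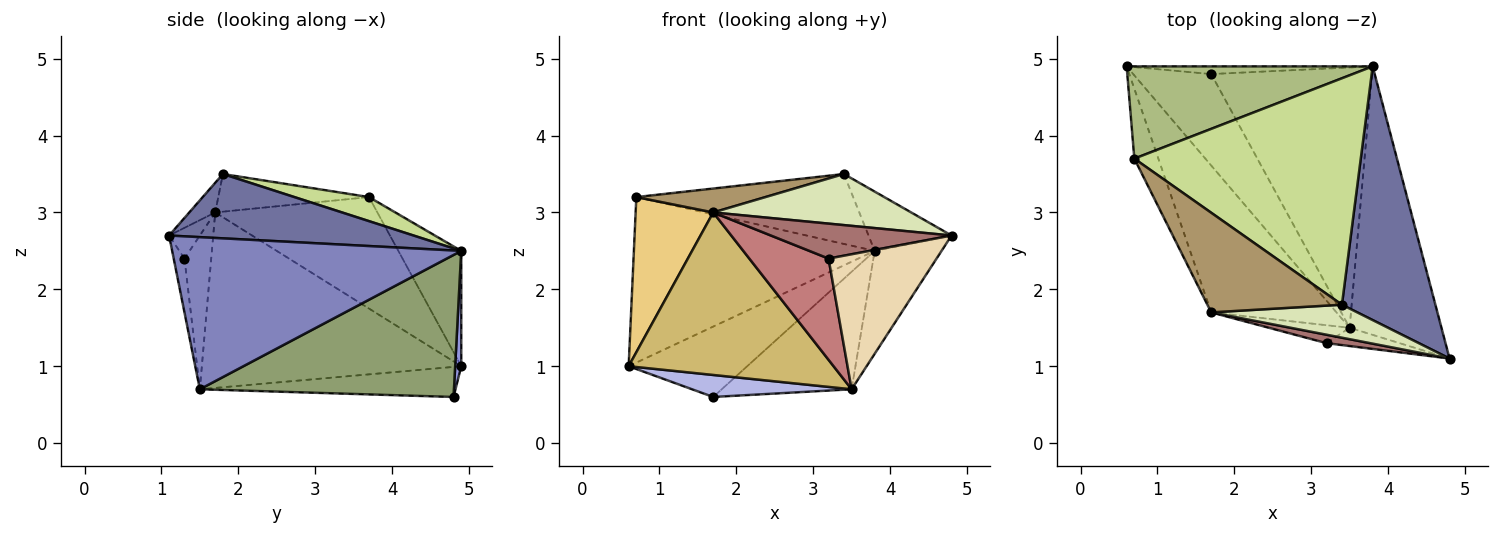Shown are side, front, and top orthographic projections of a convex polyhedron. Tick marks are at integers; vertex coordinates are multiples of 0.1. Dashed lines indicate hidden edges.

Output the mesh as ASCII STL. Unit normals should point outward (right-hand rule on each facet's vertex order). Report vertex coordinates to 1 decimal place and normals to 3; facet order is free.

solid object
 facet normal 0.557 0.189 0.809
  outer loop
   vertex 3.4 1.8 3.5
   vertex 4.8 1.1 2.7
   vertex 3.8 4.9 2.5
  endloop
 endfacet
 facet normal 0.840 0.194 -0.507
  outer loop
   vertex 3.5 1.5 0.7
   vertex 3.8 4.9 2.5
   vertex 4.8 1.1 2.7
  endloop
 endfacet
 facet normal 0.051 0.993 -0.108
  outer loop
   vertex 1.7 4.8 0.6
   vertex 0.6 4.9 1.0
   vertex 3.8 4.9 2.5
  endloop
 endfacet
 facet normal -0.351 -0.219 -0.910
  outer loop
   vertex 1.7 4.8 0.6
   vertex 3.5 1.5 0.7
   vertex 0.6 4.9 1.0
  endloop
 endfacet
 facet normal 0.627 0.321 -0.710
  outer loop
   vertex 1.7 4.8 0.6
   vertex 3.8 4.9 2.5
   vertex 3.5 1.5 0.7
  endloop
 endfacet
 facet normal -0.222 0.852 0.475
  outer loop
   vertex 0.7 3.7 3.2
   vertex 3.8 4.9 2.5
   vertex 0.6 4.9 1.0
  endloop
 endfacet
 facet normal 0.101 0.294 0.951
  outer loop
   vertex 0.7 3.7 3.2
   vertex 3.4 1.8 3.5
   vertex 3.8 4.9 2.5
  endloop
 endfacet
 facet normal -0.109 -0.835 0.539
  outer loop
   vertex 1.7 1.7 3.0
   vertex 4.8 1.1 2.7
   vertex 3.4 1.8 3.5
  endloop
 endfacet
 facet normal -0.263 -0.225 0.938
  outer loop
   vertex 1.7 1.7 3.0
   vertex 3.4 1.8 3.5
   vertex 0.7 3.7 3.2
  endloop
 endfacet
 facet normal -0.685 -0.541 -0.489
  outer loop
   vertex 1.7 1.7 3.0
   vertex 0.6 4.9 1.0
   vertex 3.5 1.5 0.7
  endloop
 endfacet
 facet normal -0.885 -0.424 -0.191
  outer loop
   vertex 1.7 1.7 3.0
   vertex 0.7 3.7 3.2
   vertex 0.6 4.9 1.0
  endloop
 endfacet
 facet normal -0.098 -0.986 -0.133
  outer loop
   vertex 3.2 1.3 2.4
   vertex 3.5 1.5 0.7
   vertex 4.8 1.1 2.7
  endloop
 endfacet
 facet normal -0.163 -0.959 0.231
  outer loop
   vertex 3.2 1.3 2.4
   vertex 4.8 1.1 2.7
   vertex 1.7 1.7 3.0
  endloop
 endfacet
 facet normal -0.315 -0.934 -0.166
  outer loop
   vertex 3.2 1.3 2.4
   vertex 1.7 1.7 3.0
   vertex 3.5 1.5 0.7
  endloop
 endfacet
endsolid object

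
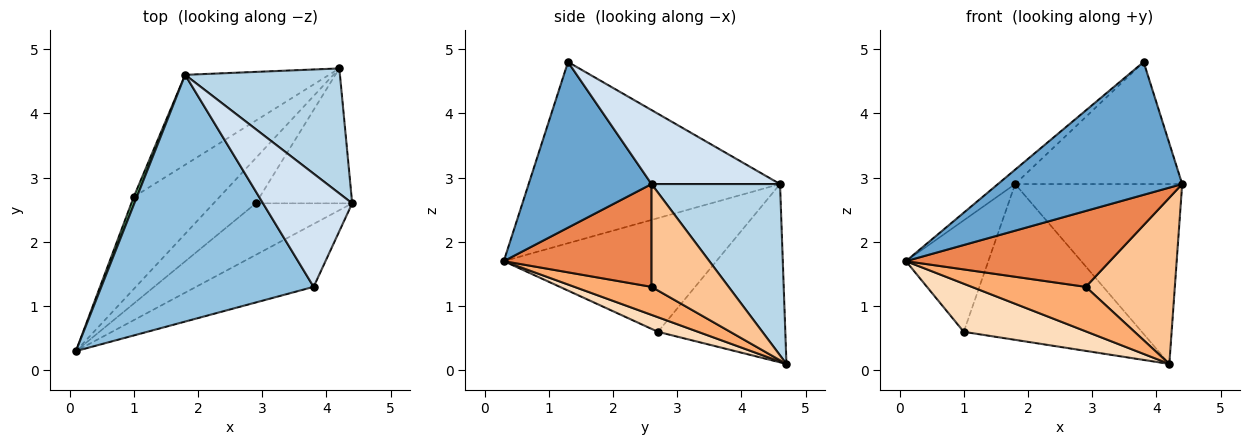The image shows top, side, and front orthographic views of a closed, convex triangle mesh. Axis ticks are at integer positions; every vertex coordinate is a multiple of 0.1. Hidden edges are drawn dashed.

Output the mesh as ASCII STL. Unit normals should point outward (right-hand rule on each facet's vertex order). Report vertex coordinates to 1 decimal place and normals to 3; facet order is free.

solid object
 facet normal 0.516 -0.774 -0.367
  outer loop
   vertex 3.8 1.3 4.8
   vertex 0.1 0.3 1.7
   vertex 4.4 2.6 2.9
  endloop
 endfacet
 facet normal -0.649 0.044 0.760
  outer loop
   vertex 1.8 4.6 2.9
   vertex 0.1 0.3 1.7
   vertex 3.8 1.3 4.8
  endloop
 endfacet
 facet normal 0.534 0.694 0.483
  outer loop
   vertex 1.8 4.6 2.9
   vertex 4.4 2.6 2.9
   vertex 4.2 4.7 0.1
  endloop
 endfacet
 facet normal 0.491 0.639 0.592
  outer loop
   vertex 1.8 4.6 2.9
   vertex 3.8 1.3 4.8
   vertex 4.4 2.6 2.9
  endloop
 endfacet
 facet normal 0.514 -0.710 -0.482
  outer loop
   vertex 2.9 2.6 1.3
   vertex 4.4 2.6 2.9
   vertex 0.1 0.3 1.7
  endloop
 endfacet
 facet normal 0.428 -0.633 -0.645
  outer loop
   vertex 2.9 2.6 1.3
   vertex 0.1 0.3 1.7
   vertex 4.2 4.7 0.1
  endloop
 endfacet
 facet normal 0.558 -0.644 -0.523
  outer loop
   vertex 2.9 2.6 1.3
   vertex 4.2 4.7 0.1
   vertex 4.4 2.6 2.9
  endloop
 endfacet
 facet normal 0.149 -0.458 -0.877
  outer loop
   vertex 1.0 2.7 0.6
   vertex 4.2 4.7 0.1
   vertex 0.1 0.3 1.7
  endloop
 endfacet
 facet normal -0.932 0.361 0.026
  outer loop
   vertex 1.0 2.7 0.6
   vertex 0.1 0.3 1.7
   vertex 1.8 4.6 2.9
  endloop
 endfacet
 facet normal -0.527 0.736 -0.425
  outer loop
   vertex 1.0 2.7 0.6
   vertex 1.8 4.6 2.9
   vertex 4.2 4.7 0.1
  endloop
 endfacet
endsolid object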